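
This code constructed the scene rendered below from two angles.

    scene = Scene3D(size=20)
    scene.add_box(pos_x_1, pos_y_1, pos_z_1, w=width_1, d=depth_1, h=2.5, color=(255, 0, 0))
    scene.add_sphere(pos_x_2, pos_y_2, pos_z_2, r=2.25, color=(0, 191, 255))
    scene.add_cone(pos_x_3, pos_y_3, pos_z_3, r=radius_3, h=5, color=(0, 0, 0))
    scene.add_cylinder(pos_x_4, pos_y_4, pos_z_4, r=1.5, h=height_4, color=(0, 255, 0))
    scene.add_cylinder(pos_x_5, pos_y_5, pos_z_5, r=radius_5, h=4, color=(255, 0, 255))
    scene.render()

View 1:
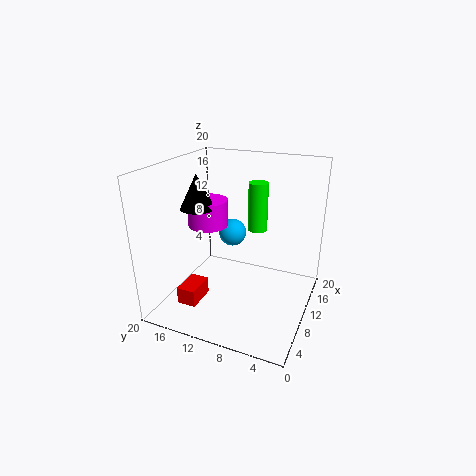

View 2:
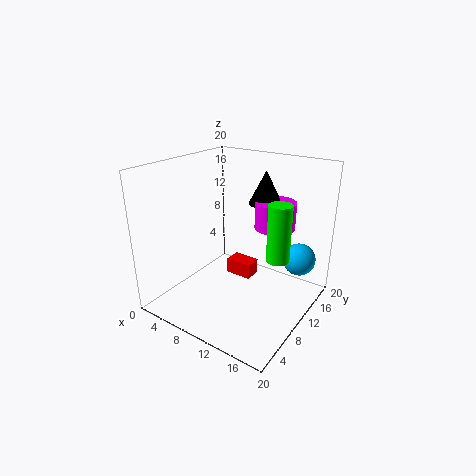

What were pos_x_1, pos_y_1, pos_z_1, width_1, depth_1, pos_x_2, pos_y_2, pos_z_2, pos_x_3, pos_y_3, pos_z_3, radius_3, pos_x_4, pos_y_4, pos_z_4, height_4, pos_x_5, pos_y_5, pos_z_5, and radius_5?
pos_x_1 = 4.75
pos_y_1 = 14.5
pos_z_1 = 0.5
width_1 = 4.25
depth_1 = 2.75
pos_x_2 = 17.5
pos_y_2 = 14.25
pos_z_2 = 7
pos_x_3 = 10.5
pos_y_3 = 16.5
pos_z_3 = 13.25
radius_3 = 2.5
pos_x_4 = 16.5
pos_y_4 = 9.5
pos_z_4 = 8.75
height_4 = 7.5
pos_x_5 = 12.5
pos_y_5 = 16
pos_z_5 = 10
radius_5 = 3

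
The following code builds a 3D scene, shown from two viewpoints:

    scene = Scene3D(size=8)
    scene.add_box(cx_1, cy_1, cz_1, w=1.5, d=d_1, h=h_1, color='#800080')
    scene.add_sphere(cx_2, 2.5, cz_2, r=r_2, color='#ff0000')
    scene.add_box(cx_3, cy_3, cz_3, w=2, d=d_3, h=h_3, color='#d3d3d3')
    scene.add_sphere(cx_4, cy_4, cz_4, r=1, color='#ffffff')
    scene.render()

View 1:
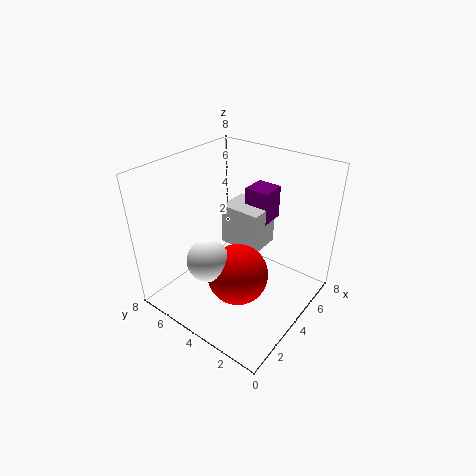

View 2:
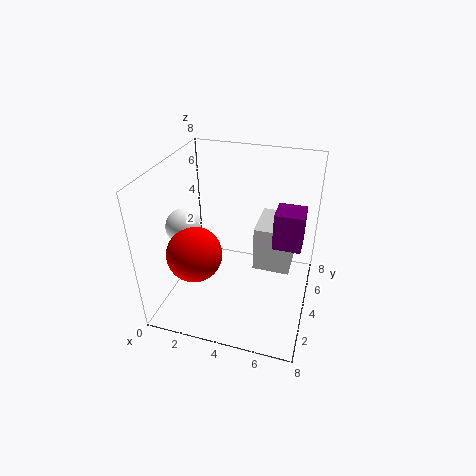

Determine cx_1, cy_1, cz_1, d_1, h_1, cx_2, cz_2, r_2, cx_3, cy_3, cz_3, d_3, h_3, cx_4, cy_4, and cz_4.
cx_1 = 6; cy_1 = 3.5; cz_1 = 4; d_1 = 1.5; h_1 = 2; cx_2 = 2; cz_2 = 3.5; r_2 = 1.5; cx_3 = 5; cy_3 = 3.5; cz_3 = 2.5; d_3 = 2.5; h_3 = 2.5; cx_4 = 1; cy_4 = 3.5; cz_4 = 4.5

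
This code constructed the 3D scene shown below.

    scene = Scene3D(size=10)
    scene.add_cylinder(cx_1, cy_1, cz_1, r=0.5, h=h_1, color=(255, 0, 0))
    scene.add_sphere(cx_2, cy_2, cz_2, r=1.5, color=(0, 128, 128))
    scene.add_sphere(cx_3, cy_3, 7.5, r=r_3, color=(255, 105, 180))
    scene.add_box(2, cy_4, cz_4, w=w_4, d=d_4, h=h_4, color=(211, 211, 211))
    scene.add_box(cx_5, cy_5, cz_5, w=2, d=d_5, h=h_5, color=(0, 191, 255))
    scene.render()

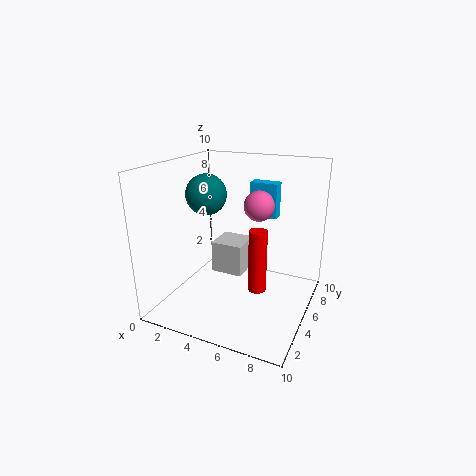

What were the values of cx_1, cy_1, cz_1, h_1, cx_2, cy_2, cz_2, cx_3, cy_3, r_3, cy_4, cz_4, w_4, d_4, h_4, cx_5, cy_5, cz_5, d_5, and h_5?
cx_1 = 8; cy_1 = 1; cz_1 = 4; h_1 = 3.5; cx_2 = 2; cy_2 = 6; cz_2 = 7.5; cx_3 = 6.5; cy_3 = 5; r_3 = 1; cy_4 = 6.5; cz_4 = 1; w_4 = 2.5; d_4 = 2.5; h_4 = 2.5; cx_5 = 5; cy_5 = 7; cz_5 = 6; d_5 = 1; h_5 = 2.5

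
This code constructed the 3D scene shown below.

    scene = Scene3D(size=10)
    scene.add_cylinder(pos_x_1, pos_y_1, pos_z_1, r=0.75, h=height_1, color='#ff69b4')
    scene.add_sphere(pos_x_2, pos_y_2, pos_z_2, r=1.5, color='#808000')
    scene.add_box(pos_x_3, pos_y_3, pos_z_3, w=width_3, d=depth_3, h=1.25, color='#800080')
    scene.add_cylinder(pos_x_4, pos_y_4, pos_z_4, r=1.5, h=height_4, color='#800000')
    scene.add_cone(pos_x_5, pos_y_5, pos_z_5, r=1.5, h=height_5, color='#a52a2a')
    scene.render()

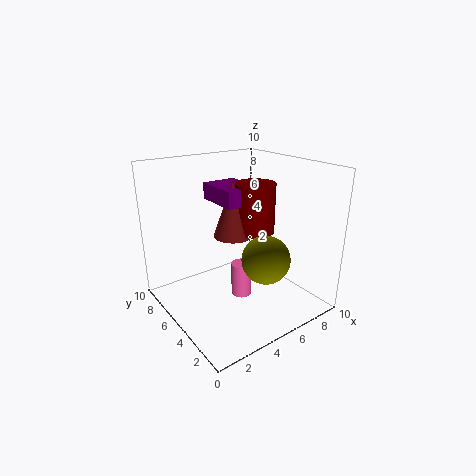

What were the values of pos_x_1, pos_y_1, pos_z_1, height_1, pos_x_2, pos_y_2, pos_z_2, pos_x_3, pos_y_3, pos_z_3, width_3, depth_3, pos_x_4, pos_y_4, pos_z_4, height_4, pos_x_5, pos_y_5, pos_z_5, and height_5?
pos_x_1 = 5.5; pos_y_1 = 5.25; pos_z_1 = 0.25; height_1 = 2.5; pos_x_2 = 4.75; pos_y_2 = 1.75; pos_z_2 = 4.75; pos_x_3 = 5; pos_y_3 = 6; pos_z_3 = 6.75; width_3 = 2.75; depth_3 = 3.5; pos_x_4 = 7.5; pos_y_4 = 6.25; pos_z_4 = 4.5; height_4 = 3.75; pos_x_5 = 6; pos_y_5 = 7; pos_z_5 = 4.25; height_5 = 4.25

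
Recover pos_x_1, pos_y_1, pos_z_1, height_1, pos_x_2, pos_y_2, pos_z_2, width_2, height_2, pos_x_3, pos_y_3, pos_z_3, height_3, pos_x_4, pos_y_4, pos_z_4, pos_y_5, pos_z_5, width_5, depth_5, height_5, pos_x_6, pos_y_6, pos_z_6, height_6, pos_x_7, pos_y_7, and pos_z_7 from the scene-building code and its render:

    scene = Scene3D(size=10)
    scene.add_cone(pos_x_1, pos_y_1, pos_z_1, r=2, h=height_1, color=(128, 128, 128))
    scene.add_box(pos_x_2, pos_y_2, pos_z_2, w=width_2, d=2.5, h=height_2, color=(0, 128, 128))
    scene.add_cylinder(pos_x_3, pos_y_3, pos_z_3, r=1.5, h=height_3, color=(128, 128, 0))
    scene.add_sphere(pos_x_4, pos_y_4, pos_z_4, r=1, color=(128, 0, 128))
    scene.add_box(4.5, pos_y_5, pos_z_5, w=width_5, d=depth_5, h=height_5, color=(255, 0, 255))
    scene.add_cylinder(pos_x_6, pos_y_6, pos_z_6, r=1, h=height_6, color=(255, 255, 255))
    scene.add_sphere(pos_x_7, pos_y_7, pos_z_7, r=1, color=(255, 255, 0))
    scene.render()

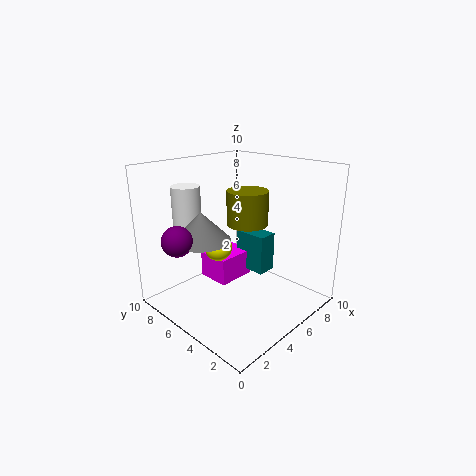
pos_x_1 = 3
pos_y_1 = 6.5
pos_z_1 = 5
height_1 = 2
pos_x_2 = 7
pos_y_2 = 4.5
pos_z_2 = 1.5
width_2 = 1.5
height_2 = 3
pos_x_3 = 6.5
pos_y_3 = 5.5
pos_z_3 = 5.5
height_3 = 2.5
pos_x_4 = 1
pos_y_4 = 6.5
pos_z_4 = 5.5
pos_y_5 = 6
pos_z_5 = 1
width_5 = 3
depth_5 = 2.5
height_5 = 2
pos_x_6 = 3
pos_y_6 = 8
pos_z_6 = 4.5
height_6 = 4
pos_x_7 = 4.5
pos_y_7 = 6.5
pos_z_7 = 4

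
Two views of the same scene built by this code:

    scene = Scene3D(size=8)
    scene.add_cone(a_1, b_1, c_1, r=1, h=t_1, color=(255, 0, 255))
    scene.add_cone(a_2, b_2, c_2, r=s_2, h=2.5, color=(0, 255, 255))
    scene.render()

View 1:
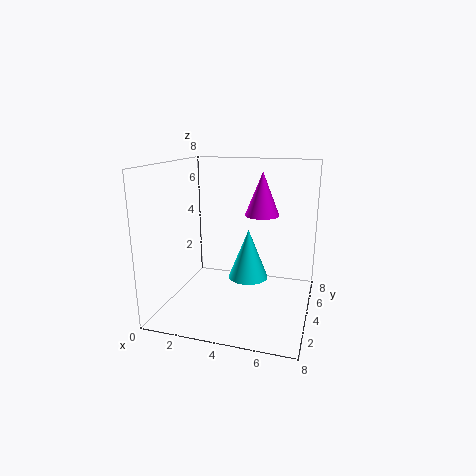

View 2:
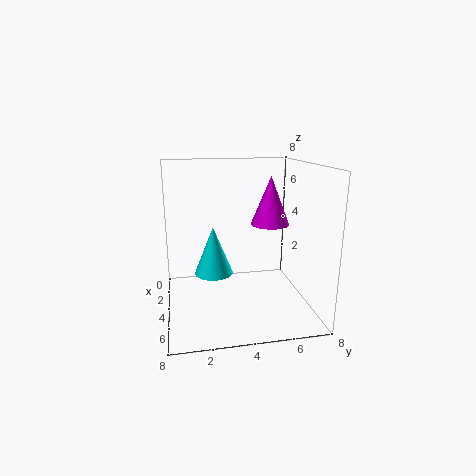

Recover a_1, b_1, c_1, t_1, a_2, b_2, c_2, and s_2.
a_1 = 5; b_1 = 5.5; c_1 = 5; t_1 = 2.5; a_2 = 5; b_2 = 2.5; c_2 = 2.5; s_2 = 1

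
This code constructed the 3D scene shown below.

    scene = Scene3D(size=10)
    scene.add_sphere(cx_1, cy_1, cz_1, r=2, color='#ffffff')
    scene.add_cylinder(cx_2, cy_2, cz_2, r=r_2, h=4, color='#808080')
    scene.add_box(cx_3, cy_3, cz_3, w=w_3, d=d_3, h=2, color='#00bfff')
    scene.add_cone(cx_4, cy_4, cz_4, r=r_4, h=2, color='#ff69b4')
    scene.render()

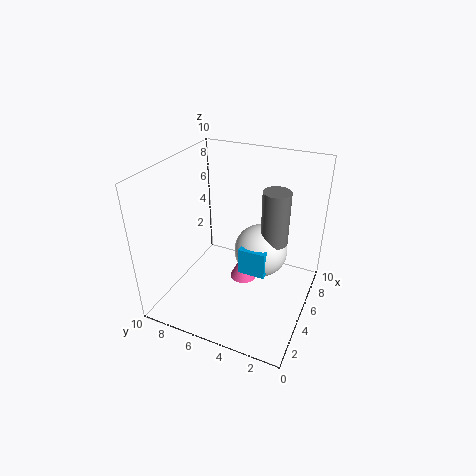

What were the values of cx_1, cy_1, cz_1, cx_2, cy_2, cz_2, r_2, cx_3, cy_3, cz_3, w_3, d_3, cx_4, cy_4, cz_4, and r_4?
cx_1 = 7; cy_1 = 4; cz_1 = 3; cx_2 = 7; cy_2 = 3; cz_2 = 4; r_2 = 1; cx_3 = 5; cy_3 = 3; cz_3 = 2; w_3 = 2; d_3 = 2; cx_4 = 6; cy_4 = 5; cz_4 = 1; r_4 = 1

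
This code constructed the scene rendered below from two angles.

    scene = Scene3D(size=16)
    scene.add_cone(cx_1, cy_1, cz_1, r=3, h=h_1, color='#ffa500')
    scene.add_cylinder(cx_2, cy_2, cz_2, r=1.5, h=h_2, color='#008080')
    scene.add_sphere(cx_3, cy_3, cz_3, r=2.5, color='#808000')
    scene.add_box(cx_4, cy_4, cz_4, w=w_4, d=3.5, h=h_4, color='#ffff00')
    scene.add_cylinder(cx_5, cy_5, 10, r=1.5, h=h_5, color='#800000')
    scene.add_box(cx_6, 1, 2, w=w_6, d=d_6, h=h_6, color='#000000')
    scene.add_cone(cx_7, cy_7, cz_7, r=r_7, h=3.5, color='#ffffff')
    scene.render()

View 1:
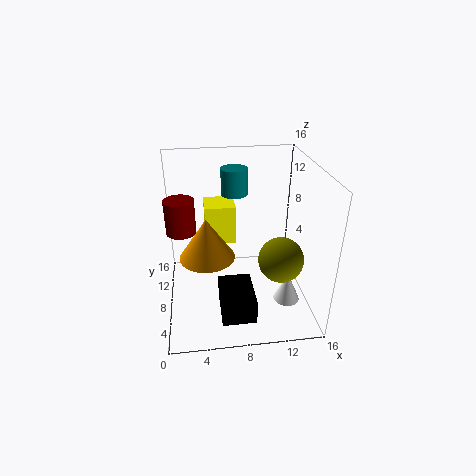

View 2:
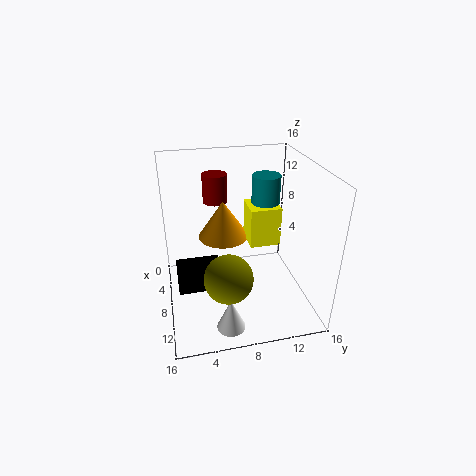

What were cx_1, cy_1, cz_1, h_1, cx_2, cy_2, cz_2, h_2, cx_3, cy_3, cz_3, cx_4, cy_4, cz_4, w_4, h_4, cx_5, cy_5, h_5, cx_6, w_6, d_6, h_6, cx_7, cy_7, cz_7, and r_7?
cx_1 = 4.5
cy_1 = 7
cz_1 = 6.5
h_1 = 4.5
cx_2 = 8
cy_2 = 11
cz_2 = 12
h_2 = 3
cx_3 = 12.5
cy_3 = 6
cz_3 = 6
cx_4 = 4.5
cy_4 = 9.5
cz_4 = 6.5
w_4 = 3.5
h_4 = 4.5
cx_5 = 2
cy_5 = 6.5
h_5 = 3.5
cx_6 = 5.5
w_6 = 3.5
d_6 = 5
h_6 = 2.5
cx_7 = 13.5
cy_7 = 6
cz_7 = 0.5
r_7 = 1.5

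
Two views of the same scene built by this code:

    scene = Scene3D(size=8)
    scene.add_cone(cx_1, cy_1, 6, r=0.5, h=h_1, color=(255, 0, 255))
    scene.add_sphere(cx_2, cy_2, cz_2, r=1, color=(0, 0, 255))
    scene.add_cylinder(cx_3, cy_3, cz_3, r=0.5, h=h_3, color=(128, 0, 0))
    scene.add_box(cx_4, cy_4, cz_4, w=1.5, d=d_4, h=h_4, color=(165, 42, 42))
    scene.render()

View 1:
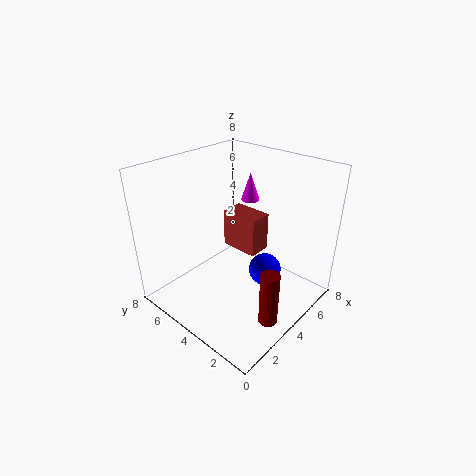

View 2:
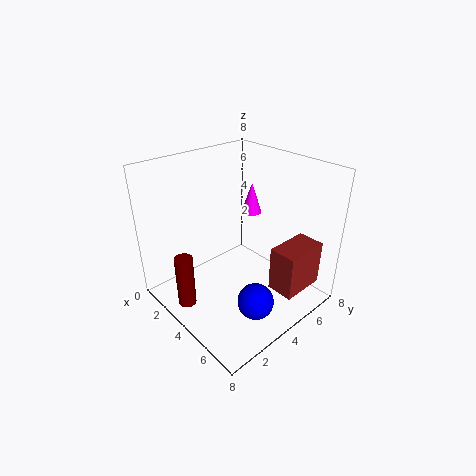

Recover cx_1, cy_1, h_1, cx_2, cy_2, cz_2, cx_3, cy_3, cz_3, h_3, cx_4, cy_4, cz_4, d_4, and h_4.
cx_1 = 5, cy_1 = 4, h_1 = 1.5, cx_2 = 6, cy_2 = 3.5, cz_2 = 1, cx_3 = 3, cy_3 = 1, cz_3 = 0.5, h_3 = 3, cx_4 = 6, cy_4 = 4.5, cz_4 = 1.5, d_4 = 2.5, h_4 = 2.5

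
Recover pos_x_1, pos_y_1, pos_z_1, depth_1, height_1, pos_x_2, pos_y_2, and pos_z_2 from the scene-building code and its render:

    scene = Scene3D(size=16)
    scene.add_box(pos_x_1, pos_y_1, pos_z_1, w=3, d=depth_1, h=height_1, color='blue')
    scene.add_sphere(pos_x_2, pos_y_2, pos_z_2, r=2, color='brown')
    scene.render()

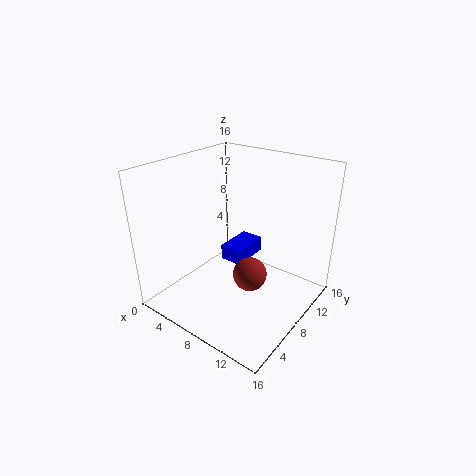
pos_x_1 = 3, pos_y_1 = 11, pos_z_1 = 2, depth_1 = 5, height_1 = 2, pos_x_2 = 9, pos_y_2 = 9, pos_z_2 = 3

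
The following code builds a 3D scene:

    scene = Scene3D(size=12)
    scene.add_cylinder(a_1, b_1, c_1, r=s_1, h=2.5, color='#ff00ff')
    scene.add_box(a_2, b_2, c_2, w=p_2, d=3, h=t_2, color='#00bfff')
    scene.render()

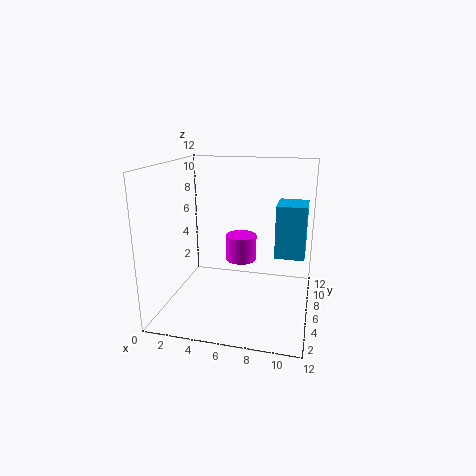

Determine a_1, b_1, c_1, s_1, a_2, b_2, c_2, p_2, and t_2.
a_1 = 5.25; b_1 = 10.25; c_1 = 2.25; s_1 = 1.5; a_2 = 9; b_2 = 6.5; c_2 = 4.25; p_2 = 2.5; t_2 = 4.5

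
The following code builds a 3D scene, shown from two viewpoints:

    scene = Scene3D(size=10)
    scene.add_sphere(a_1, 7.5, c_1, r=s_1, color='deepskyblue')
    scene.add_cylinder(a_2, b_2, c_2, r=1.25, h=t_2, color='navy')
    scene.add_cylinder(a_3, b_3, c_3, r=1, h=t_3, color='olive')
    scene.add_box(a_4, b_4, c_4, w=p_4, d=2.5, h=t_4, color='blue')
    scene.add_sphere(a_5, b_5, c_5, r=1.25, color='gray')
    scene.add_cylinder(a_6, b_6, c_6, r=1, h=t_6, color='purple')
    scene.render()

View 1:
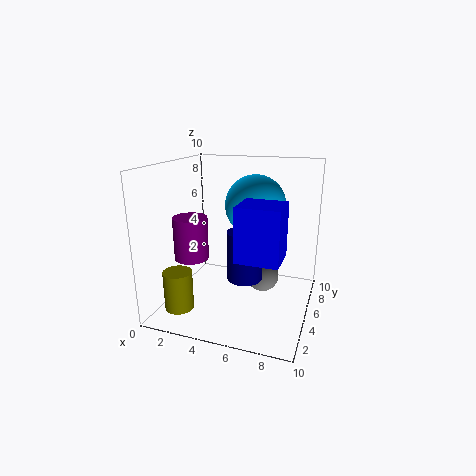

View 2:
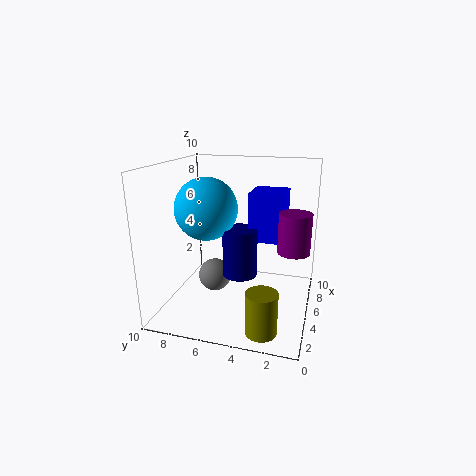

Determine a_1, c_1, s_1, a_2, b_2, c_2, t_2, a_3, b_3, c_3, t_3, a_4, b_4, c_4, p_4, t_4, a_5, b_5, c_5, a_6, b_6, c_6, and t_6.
a_1 = 5.5
c_1 = 6.75
s_1 = 2.25
a_2 = 5.5
b_2 = 5
c_2 = 2
t_2 = 3.5
a_3 = 1.5
b_3 = 2.5
c_3 = 0.25
t_3 = 2.75
a_4 = 5.75
b_4 = 2
c_4 = 4.5
p_4 = 2.75
t_4 = 3.5
a_5 = 6.25
b_5 = 7.25
c_5 = 1.25
a_6 = 3.5
b_6 = 1
c_6 = 5
t_6 = 2.5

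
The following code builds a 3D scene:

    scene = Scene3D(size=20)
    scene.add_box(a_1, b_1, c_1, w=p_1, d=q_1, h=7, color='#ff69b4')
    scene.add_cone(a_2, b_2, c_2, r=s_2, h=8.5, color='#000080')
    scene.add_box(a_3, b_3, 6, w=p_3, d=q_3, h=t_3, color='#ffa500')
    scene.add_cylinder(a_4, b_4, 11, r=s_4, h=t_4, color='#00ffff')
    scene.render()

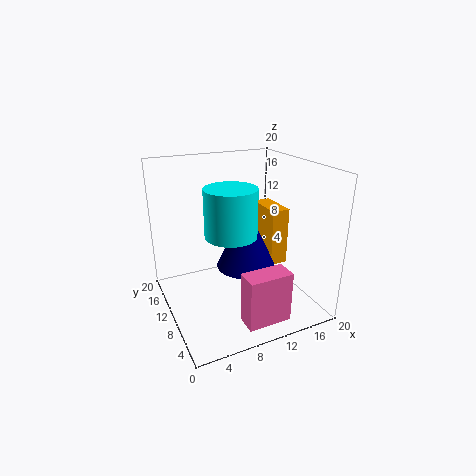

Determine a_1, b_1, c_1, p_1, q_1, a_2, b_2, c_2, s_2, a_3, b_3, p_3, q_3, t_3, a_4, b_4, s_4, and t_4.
a_1 = 8, b_1 = 2, c_1 = 0.5, p_1 = 6, q_1 = 3, a_2 = 10.5, b_2 = 8.5, c_2 = 6.5, s_2 = 4, a_3 = 14, b_3 = 7.5, p_3 = 2.5, q_3 = 5.5, t_3 = 8, a_4 = 8.5, b_4 = 9, s_4 = 3.5, t_4 = 6.5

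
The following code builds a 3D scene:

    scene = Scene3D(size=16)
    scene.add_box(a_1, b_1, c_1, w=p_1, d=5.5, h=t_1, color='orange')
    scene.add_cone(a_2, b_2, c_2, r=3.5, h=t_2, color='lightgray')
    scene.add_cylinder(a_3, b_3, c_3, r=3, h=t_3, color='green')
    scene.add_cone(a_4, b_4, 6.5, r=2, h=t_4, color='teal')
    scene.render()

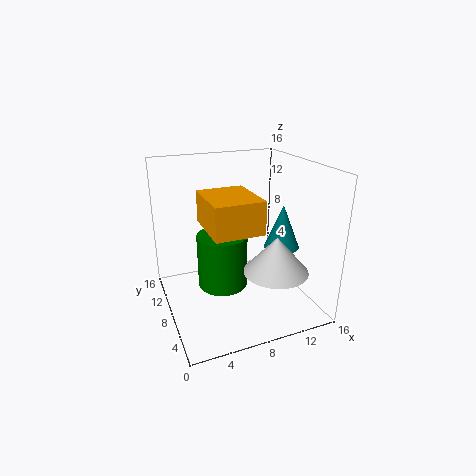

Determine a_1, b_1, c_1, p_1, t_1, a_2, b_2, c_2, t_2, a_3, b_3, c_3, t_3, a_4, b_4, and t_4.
a_1 = 3, b_1 = 0.5, c_1 = 11.5, p_1 = 4.5, t_1 = 3, a_2 = 11, b_2 = 4.5, c_2 = 5, t_2 = 4, a_3 = 7, b_3 = 10.5, c_3 = 1, t_3 = 6.5, a_4 = 13, b_4 = 7, t_4 = 5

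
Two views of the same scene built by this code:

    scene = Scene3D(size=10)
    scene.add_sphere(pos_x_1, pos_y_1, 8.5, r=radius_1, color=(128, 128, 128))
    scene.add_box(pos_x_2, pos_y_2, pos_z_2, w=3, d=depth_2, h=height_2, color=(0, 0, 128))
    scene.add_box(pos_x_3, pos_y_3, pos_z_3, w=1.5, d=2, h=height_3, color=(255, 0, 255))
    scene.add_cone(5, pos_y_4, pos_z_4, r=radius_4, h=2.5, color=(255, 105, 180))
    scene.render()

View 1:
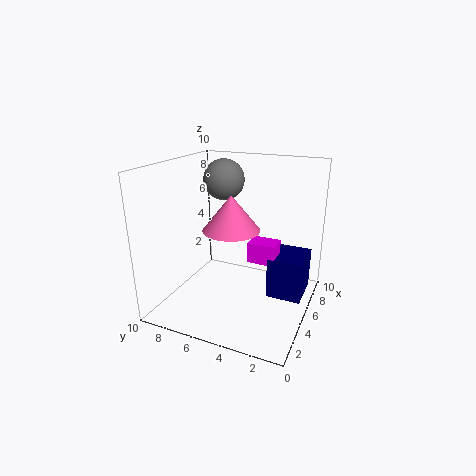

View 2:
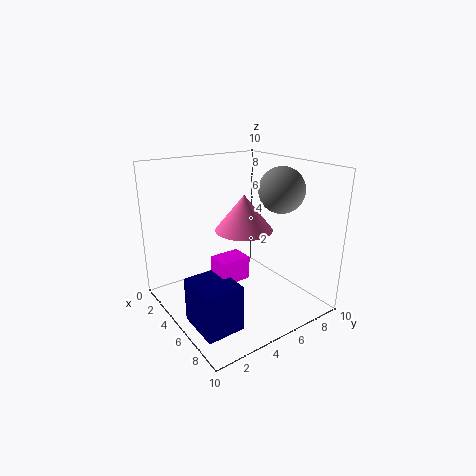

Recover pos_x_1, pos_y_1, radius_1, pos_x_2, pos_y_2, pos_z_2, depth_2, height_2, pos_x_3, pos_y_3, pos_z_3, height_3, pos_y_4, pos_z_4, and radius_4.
pos_x_1 = 7; pos_y_1 = 7; radius_1 = 1.5; pos_x_2 = 5.5; pos_y_2 = 0.5; pos_z_2 = 0.5; depth_2 = 2.5; height_2 = 3; pos_x_3 = 5.5; pos_y_3 = 2.5; pos_z_3 = 3; height_3 = 1.5; pos_y_4 = 5.5; pos_z_4 = 5.5; radius_4 = 2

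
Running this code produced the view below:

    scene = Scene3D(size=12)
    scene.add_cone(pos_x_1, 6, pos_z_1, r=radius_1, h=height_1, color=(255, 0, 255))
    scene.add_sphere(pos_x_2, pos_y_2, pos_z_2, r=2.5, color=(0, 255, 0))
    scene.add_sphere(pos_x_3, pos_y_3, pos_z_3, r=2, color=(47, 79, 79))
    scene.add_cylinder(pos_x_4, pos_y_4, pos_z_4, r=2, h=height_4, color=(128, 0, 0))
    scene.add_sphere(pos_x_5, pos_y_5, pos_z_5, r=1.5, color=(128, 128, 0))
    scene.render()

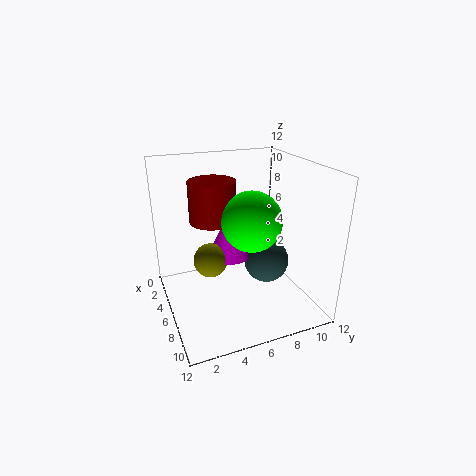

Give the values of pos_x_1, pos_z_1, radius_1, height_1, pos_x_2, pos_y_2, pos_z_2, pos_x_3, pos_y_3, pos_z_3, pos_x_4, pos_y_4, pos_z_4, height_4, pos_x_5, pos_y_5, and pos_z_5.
pos_x_1 = 4
pos_z_1 = 3.5
radius_1 = 2
height_1 = 4
pos_x_2 = 6.5
pos_y_2 = 7
pos_z_2 = 7.5
pos_x_3 = 5.5
pos_y_3 = 9
pos_z_3 = 3
pos_x_4 = 4
pos_y_4 = 4.5
pos_z_4 = 7
height_4 = 3.5
pos_x_5 = 4.5
pos_y_5 = 4
pos_z_5 = 3.5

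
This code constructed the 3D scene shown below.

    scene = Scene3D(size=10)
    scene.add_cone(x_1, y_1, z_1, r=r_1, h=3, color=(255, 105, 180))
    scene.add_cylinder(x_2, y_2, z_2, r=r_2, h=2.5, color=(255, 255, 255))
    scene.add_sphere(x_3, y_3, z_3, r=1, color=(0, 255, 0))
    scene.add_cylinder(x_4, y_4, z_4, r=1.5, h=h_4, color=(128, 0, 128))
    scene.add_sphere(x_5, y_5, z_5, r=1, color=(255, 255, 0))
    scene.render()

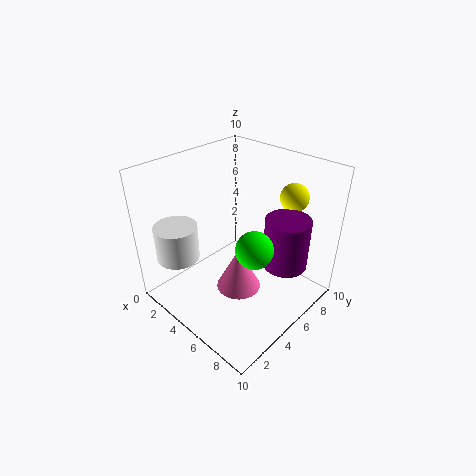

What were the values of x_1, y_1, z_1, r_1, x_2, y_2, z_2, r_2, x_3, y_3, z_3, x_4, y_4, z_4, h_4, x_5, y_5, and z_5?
x_1 = 6; y_1 = 4; z_1 = 2; r_1 = 1.5; x_2 = 2; y_2 = 2; z_2 = 3.5; r_2 = 1.5; x_3 = 9; y_3 = 2; z_3 = 7.5; x_4 = 8; y_4 = 6.5; z_4 = 3.5; h_4 = 3.5; x_5 = 7; y_5 = 8.5; z_5 = 7.5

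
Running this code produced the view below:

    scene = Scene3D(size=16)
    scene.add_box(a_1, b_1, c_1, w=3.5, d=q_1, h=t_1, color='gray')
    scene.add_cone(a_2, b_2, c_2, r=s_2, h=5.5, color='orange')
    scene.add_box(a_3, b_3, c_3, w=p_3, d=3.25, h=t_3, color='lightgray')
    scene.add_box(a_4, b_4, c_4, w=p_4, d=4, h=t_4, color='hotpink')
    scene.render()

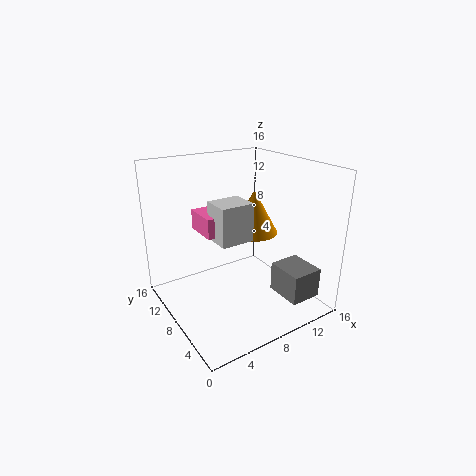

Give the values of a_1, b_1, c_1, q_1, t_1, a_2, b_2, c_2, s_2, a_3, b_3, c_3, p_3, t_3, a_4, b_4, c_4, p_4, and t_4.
a_1 = 10.5; b_1 = 1; c_1 = 2.25; q_1 = 4; t_1 = 3.25; a_2 = 12.5; b_2 = 11.25; c_2 = 6.5; s_2 = 3; a_3 = 5.25; b_3 = 6.5; c_3 = 8; p_3 = 3.75; t_3 = 4.25; a_4 = 4.5; b_4 = 8.25; c_4 = 8.5; p_4 = 4.25; t_4 = 2.25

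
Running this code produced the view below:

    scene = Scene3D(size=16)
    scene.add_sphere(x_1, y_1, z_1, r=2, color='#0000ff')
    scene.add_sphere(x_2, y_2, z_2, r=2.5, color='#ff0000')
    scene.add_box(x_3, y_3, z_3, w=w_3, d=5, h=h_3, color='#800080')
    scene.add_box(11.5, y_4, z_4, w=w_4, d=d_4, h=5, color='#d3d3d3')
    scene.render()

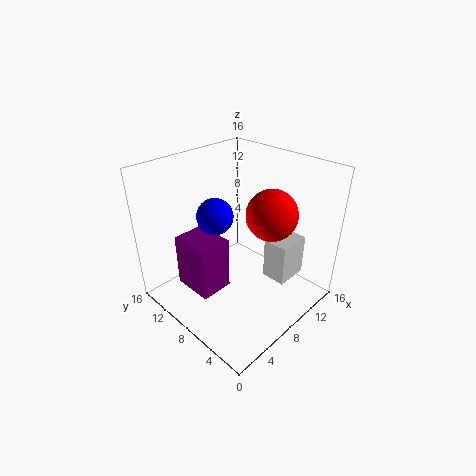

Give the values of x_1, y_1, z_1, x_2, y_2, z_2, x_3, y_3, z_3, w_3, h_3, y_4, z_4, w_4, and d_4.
x_1 = 6.5, y_1 = 10, z_1 = 10.5, x_2 = 8, y_2 = 3.5, z_2 = 12.5, x_3 = 4, y_3 = 9.5, z_3 = 0.5, w_3 = 4, h_3 = 6.5, y_4 = 4, z_4 = 1.5, w_4 = 4, d_4 = 3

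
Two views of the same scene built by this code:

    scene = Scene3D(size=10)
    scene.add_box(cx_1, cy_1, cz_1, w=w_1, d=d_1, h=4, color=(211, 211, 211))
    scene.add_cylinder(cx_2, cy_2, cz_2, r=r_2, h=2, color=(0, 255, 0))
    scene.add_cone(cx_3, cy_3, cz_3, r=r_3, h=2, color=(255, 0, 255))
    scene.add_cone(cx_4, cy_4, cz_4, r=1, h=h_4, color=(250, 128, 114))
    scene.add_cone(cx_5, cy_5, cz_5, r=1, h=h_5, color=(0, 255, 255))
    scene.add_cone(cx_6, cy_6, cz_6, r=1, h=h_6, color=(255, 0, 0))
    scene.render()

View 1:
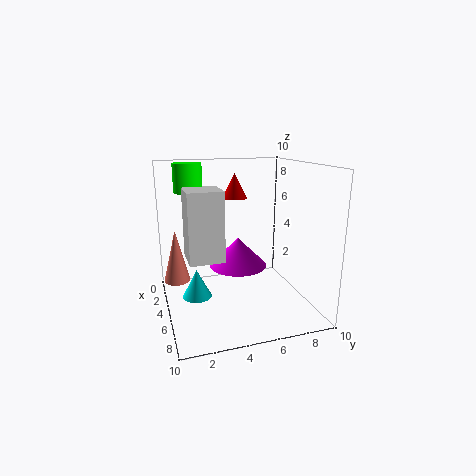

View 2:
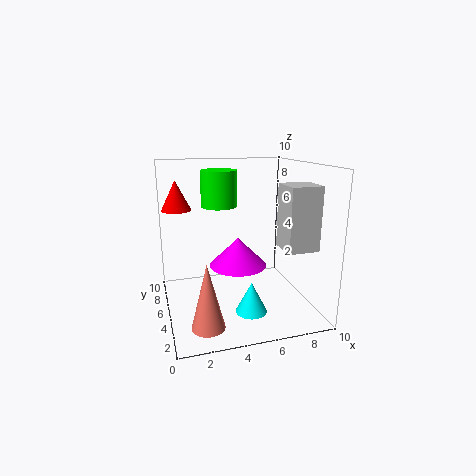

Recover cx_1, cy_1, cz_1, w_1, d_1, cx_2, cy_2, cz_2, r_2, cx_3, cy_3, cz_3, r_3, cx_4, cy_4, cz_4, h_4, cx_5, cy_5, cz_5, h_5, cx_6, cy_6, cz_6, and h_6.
cx_1 = 7
cy_1 = 1
cz_1 = 5
w_1 = 2
d_1 = 2
cx_2 = 3
cy_2 = 2
cz_2 = 8
r_2 = 1
cx_3 = 5
cy_3 = 5
cz_3 = 3
r_3 = 2
cx_4 = 2
cy_4 = 1
cz_4 = 1
h_4 = 4
cx_5 = 5
cy_5 = 2
cz_5 = 1
h_5 = 2
cx_6 = 1
cy_6 = 6
cz_6 = 7
h_6 = 2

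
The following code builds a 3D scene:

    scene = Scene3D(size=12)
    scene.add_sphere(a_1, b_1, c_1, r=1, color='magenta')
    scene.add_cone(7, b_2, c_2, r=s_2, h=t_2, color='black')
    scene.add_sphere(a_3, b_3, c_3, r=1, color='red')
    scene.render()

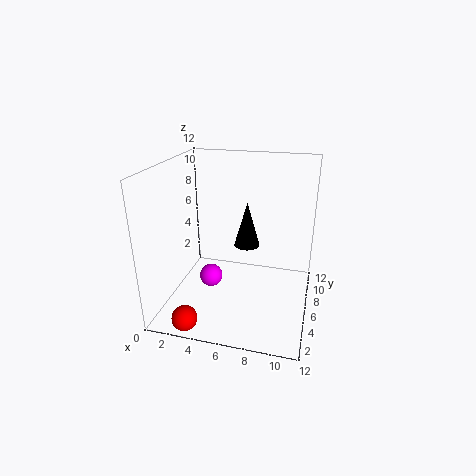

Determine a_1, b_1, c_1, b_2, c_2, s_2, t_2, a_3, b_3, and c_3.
a_1 = 3.5; b_1 = 6; c_1 = 2; b_2 = 5; c_2 = 6; s_2 = 1; t_2 = 3.5; a_3 = 3; b_3 = 1; c_3 = 1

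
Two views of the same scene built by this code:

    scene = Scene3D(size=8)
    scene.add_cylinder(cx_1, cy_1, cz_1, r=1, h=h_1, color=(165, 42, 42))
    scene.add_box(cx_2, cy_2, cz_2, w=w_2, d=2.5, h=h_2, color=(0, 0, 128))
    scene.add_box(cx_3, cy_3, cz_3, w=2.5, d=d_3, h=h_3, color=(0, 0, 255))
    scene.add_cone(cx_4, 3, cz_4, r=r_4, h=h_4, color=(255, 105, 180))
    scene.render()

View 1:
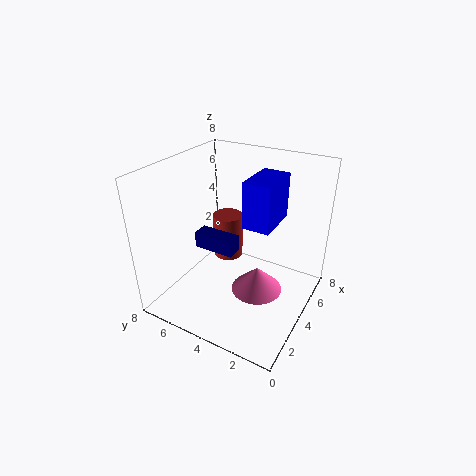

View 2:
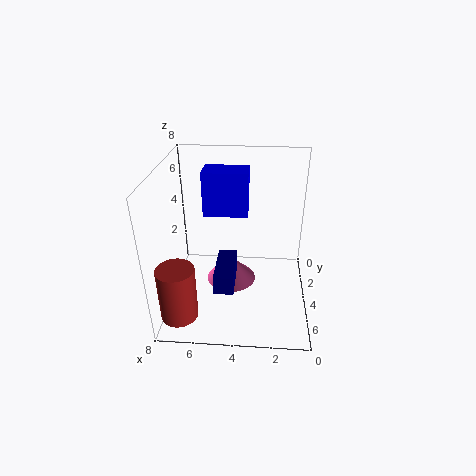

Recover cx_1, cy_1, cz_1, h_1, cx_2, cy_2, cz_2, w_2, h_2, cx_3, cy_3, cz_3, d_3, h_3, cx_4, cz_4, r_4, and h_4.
cx_1 = 7; cy_1 = 6.5; cz_1 = 0.5; h_1 = 3; cx_2 = 4; cy_2 = 4.5; cz_2 = 2.5; w_2 = 1; h_2 = 1; cx_3 = 3.5; cy_3 = 2; cz_3 = 5; d_3 = 1.5; h_3 = 2.5; cx_4 = 4.5; cz_4 = 0.5; r_4 = 1.5; h_4 = 1.5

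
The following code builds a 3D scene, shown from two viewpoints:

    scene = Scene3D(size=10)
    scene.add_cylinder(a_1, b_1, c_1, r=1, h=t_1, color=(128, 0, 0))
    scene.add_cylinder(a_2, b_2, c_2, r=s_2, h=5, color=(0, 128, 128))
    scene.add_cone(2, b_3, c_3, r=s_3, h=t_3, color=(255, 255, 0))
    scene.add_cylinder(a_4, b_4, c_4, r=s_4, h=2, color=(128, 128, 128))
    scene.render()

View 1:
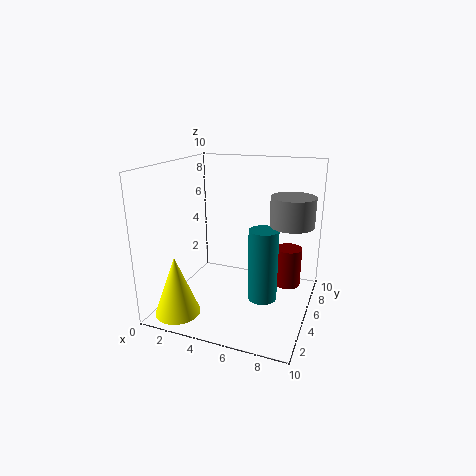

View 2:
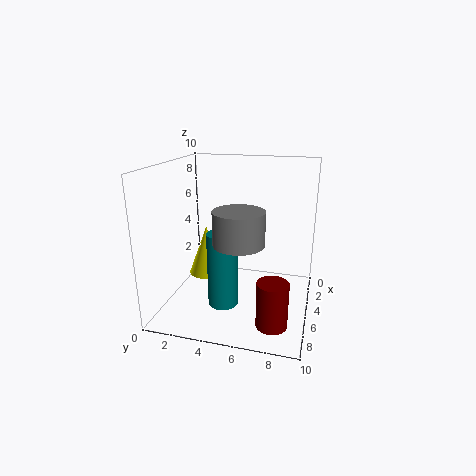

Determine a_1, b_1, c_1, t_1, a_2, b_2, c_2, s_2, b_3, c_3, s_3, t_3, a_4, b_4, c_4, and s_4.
a_1 = 8, b_1 = 8, c_1 = 0.5, t_1 = 3, a_2 = 7, b_2 = 4.5, c_2 = 1, s_2 = 1, b_3 = 1.5, c_3 = 0.5, s_3 = 1.5, t_3 = 4, a_4 = 8.5, b_4 = 6, c_4 = 6, s_4 = 1.5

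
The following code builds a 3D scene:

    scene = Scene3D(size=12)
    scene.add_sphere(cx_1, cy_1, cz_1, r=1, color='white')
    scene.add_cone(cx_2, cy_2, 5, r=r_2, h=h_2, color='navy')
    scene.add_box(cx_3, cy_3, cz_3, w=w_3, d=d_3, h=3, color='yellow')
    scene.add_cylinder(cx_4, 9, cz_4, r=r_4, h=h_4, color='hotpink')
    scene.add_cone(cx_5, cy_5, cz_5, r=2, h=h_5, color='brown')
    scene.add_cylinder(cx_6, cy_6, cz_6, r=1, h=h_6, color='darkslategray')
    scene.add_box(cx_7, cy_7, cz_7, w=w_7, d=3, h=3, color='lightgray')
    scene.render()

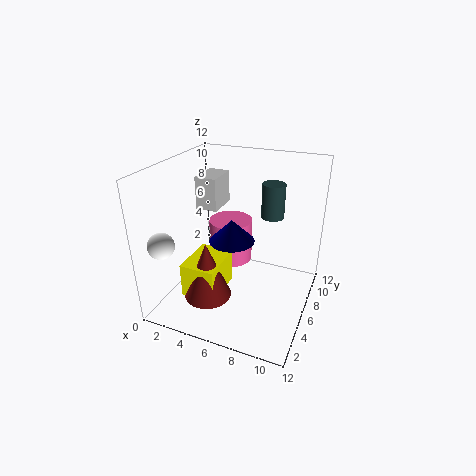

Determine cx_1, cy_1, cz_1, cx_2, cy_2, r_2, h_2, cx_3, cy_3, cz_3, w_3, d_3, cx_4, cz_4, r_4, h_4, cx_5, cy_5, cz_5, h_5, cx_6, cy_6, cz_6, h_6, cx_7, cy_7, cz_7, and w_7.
cx_1 = 2, cy_1 = 1, cz_1 = 7, cx_2 = 5, cy_2 = 7, r_2 = 2, h_2 = 2, cx_3 = 2, cy_3 = 3, cz_3 = 1, w_3 = 3, d_3 = 4, cx_4 = 4, cz_4 = 2, r_4 = 2, h_4 = 4, cx_5 = 4, cy_5 = 4, cz_5 = 1, h_5 = 5, cx_6 = 8, cy_6 = 9, cz_6 = 7, h_6 = 3, cx_7 = 1, cy_7 = 8, cz_7 = 7, w_7 = 2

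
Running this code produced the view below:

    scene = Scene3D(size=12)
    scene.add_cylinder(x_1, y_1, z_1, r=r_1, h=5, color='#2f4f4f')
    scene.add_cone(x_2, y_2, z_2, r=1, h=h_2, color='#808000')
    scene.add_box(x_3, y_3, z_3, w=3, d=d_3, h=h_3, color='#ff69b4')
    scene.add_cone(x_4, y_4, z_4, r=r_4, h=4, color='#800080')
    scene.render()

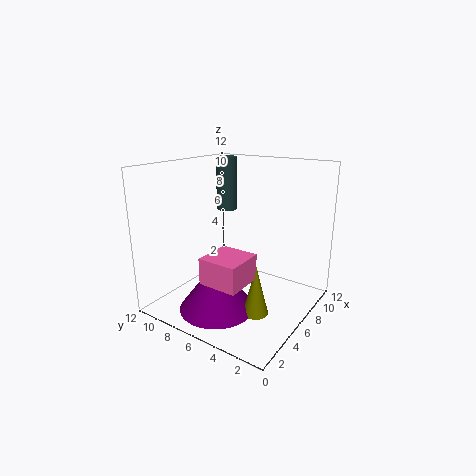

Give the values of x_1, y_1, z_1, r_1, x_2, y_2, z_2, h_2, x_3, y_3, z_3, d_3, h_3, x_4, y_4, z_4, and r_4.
x_1 = 10; y_1 = 10; z_1 = 7; r_1 = 1; x_2 = 4; y_2 = 3; z_2 = 1; h_2 = 4; x_3 = 1; y_3 = 3; z_3 = 4; d_3 = 3; h_3 = 2; x_4 = 3; y_4 = 6; z_4 = 1; r_4 = 3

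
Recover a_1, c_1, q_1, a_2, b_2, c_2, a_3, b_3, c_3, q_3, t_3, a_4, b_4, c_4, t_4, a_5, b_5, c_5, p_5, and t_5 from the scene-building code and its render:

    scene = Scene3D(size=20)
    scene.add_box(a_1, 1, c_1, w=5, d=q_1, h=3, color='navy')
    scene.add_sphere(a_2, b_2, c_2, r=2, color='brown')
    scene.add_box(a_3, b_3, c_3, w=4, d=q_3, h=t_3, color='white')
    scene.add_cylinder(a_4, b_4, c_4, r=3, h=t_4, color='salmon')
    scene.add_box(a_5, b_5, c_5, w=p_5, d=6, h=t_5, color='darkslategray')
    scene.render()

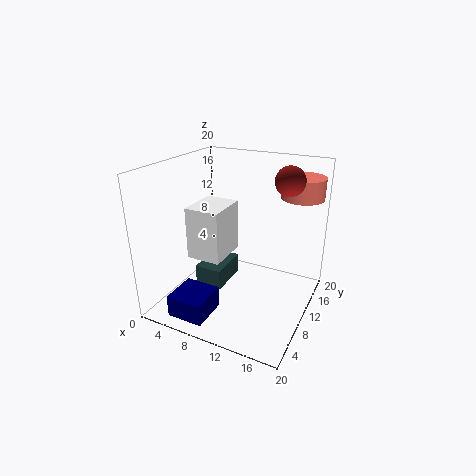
a_1 = 4
c_1 = 1
q_1 = 5
a_2 = 16
b_2 = 13
c_2 = 18
a_3 = 8
b_3 = 1
c_3 = 11
q_3 = 5
t_3 = 6
a_4 = 17
b_4 = 16
c_4 = 15
t_4 = 3
a_5 = 4
b_5 = 8
c_5 = 2
p_5 = 4
t_5 = 3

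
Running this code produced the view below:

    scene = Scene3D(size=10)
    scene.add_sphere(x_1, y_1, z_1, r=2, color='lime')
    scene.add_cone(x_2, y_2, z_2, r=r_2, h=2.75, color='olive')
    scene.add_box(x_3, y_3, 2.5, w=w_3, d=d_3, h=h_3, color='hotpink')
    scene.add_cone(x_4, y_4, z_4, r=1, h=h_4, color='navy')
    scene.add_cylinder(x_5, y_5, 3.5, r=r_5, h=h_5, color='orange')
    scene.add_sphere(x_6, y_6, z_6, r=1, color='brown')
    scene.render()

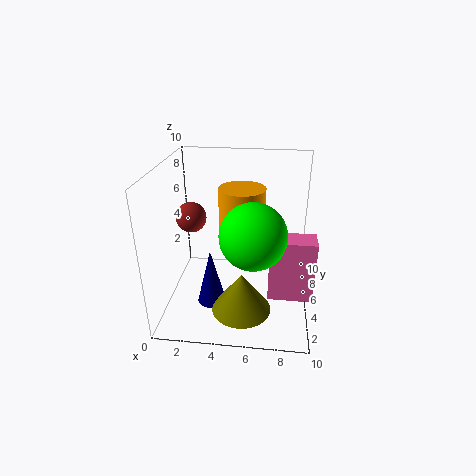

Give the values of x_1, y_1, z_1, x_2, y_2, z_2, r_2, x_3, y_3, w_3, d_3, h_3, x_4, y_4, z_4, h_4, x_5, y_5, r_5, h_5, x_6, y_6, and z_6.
x_1 = 6.25, y_1 = 2, z_1 = 6.75, x_2 = 5.5, y_2 = 2.75, z_2 = 0.75, r_2 = 2, x_3 = 7.25, y_3 = 1.75, w_3 = 2.75, d_3 = 1.5, h_3 = 4, x_4 = 3.25, y_4 = 3.75, z_4 = 0.5, h_4 = 4, x_5 = 5, y_5 = 7.5, r_5 = 1.75, h_5 = 4.25, x_6 = 2, y_6 = 4.25, z_6 = 6.75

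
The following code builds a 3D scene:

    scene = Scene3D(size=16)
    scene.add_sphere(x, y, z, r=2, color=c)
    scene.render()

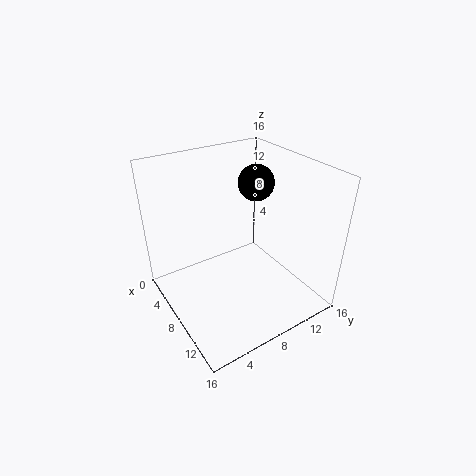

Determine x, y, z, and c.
x = 7; y = 11; z = 13.5; c = 'black'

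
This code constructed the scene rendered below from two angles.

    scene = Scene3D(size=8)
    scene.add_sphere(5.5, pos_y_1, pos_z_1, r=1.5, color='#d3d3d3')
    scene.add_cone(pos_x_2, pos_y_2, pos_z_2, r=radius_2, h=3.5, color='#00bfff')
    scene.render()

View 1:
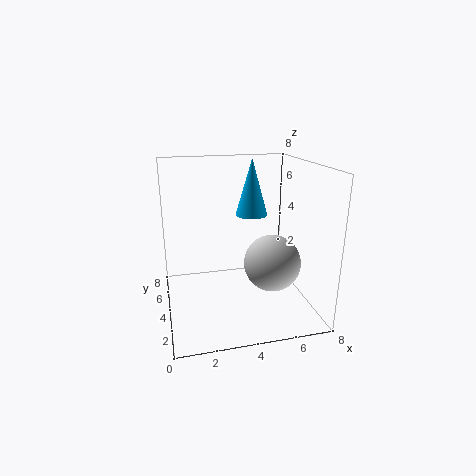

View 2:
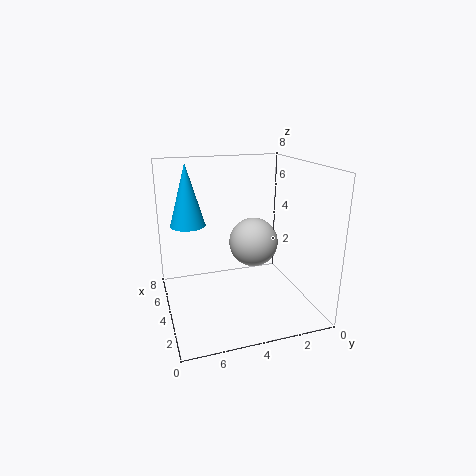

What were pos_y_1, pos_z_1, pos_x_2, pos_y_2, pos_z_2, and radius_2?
pos_y_1 = 2.5, pos_z_1 = 3, pos_x_2 = 5.5, pos_y_2 = 6.5, pos_z_2 = 4.5, radius_2 = 1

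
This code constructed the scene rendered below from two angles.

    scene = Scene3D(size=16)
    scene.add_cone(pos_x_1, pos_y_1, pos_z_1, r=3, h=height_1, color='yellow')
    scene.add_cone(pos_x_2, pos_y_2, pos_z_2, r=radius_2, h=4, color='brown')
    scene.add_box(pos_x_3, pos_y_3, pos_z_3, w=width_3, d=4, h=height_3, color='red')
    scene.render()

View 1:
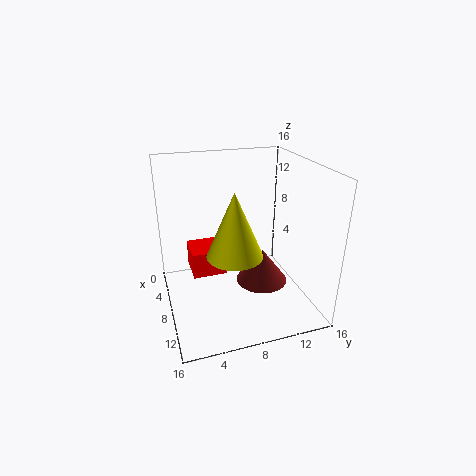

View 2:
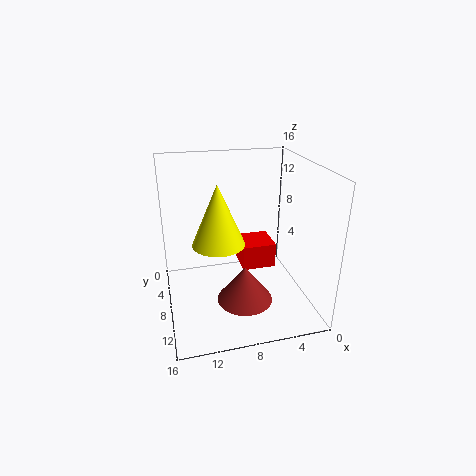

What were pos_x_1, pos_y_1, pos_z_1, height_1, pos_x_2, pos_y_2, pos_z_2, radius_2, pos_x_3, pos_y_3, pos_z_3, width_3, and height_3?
pos_x_1 = 10
pos_y_1 = 7
pos_z_1 = 7
height_1 = 7
pos_x_2 = 8
pos_y_2 = 11
pos_z_2 = 2
radius_2 = 3
pos_x_3 = 3
pos_y_3 = 3
pos_z_3 = 3
width_3 = 4
height_3 = 3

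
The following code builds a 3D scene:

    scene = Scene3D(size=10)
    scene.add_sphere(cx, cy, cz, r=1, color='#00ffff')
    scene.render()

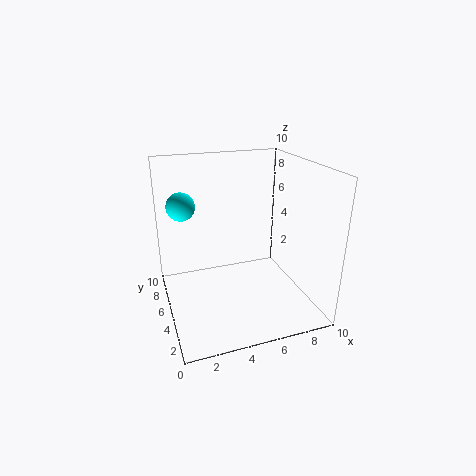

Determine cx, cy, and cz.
cx = 1.5
cy = 7
cz = 7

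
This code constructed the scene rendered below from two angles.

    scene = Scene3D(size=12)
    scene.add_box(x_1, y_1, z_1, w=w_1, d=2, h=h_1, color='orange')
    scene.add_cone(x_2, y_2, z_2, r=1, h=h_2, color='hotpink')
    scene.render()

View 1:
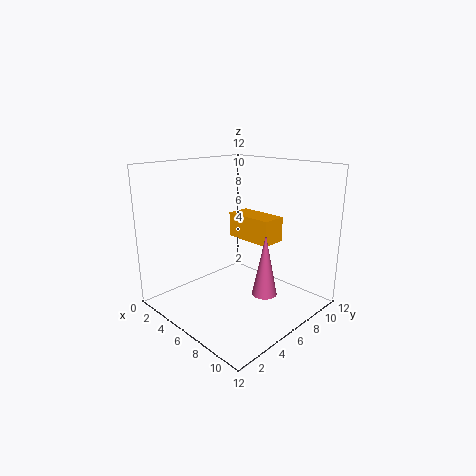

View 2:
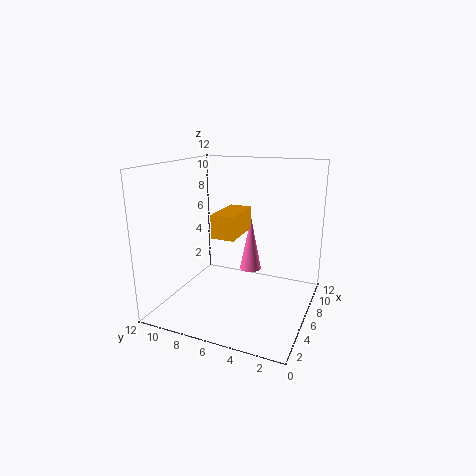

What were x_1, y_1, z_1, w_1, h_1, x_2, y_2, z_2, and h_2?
x_1 = 5, y_1 = 6, z_1 = 6, w_1 = 4, h_1 = 2, x_2 = 9, y_2 = 6, z_2 = 2, h_2 = 5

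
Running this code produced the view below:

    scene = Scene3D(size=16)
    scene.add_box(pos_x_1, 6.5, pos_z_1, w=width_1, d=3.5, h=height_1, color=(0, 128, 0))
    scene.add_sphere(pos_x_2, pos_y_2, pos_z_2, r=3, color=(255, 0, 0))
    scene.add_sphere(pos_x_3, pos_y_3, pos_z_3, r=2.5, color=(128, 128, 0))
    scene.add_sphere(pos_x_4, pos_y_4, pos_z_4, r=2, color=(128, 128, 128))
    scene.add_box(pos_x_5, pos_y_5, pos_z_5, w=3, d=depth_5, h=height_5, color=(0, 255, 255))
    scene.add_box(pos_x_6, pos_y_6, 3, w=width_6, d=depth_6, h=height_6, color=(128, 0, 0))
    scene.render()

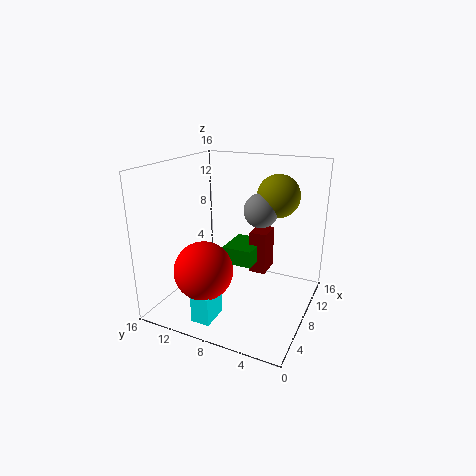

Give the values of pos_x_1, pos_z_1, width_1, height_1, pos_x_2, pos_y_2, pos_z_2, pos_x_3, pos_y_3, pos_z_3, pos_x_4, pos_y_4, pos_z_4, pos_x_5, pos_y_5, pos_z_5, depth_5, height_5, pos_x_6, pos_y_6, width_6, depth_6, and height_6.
pos_x_1 = 8; pos_z_1 = 4.5; width_1 = 4.5; height_1 = 2; pos_x_2 = 3; pos_y_2 = 9.5; pos_z_2 = 6; pos_x_3 = 12.5; pos_y_3 = 5; pos_z_3 = 12; pos_x_4 = 11; pos_y_4 = 6.5; pos_z_4 = 10.5; pos_x_5 = 1; pos_y_5 = 8; pos_z_5 = 1; depth_5 = 2; height_5 = 3; pos_x_6 = 10; pos_y_6 = 5.5; width_6 = 3; depth_6 = 2; height_6 = 5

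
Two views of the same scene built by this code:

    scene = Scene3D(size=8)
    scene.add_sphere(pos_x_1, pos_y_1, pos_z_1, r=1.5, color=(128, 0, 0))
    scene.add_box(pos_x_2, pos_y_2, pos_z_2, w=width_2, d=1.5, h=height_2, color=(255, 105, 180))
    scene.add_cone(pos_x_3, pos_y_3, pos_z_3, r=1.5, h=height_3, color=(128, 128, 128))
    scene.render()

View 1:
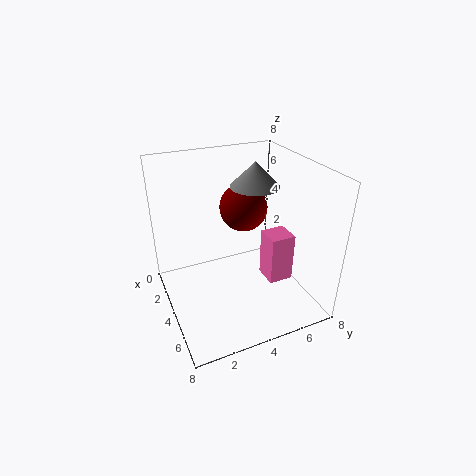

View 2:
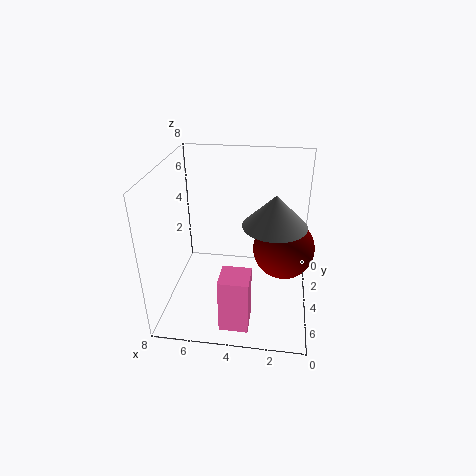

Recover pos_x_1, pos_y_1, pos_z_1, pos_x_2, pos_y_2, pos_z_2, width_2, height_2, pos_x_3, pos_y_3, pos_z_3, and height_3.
pos_x_1 = 1.5
pos_y_1 = 5.5
pos_z_1 = 4.5
pos_x_2 = 3
pos_y_2 = 6
pos_z_2 = 0.5
width_2 = 1.5
height_2 = 3
pos_x_3 = 2
pos_y_3 = 6
pos_z_3 = 6
height_3 = 1.5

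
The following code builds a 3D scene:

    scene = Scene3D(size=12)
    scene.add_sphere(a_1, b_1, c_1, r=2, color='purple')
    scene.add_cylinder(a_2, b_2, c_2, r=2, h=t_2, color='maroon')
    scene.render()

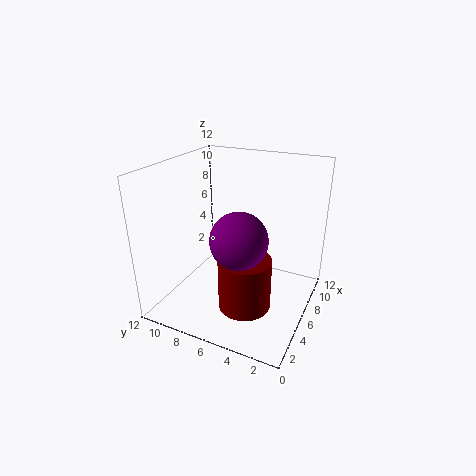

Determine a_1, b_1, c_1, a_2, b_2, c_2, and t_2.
a_1 = 2
b_1 = 4
c_1 = 8
a_2 = 3
b_2 = 4
c_2 = 2
t_2 = 4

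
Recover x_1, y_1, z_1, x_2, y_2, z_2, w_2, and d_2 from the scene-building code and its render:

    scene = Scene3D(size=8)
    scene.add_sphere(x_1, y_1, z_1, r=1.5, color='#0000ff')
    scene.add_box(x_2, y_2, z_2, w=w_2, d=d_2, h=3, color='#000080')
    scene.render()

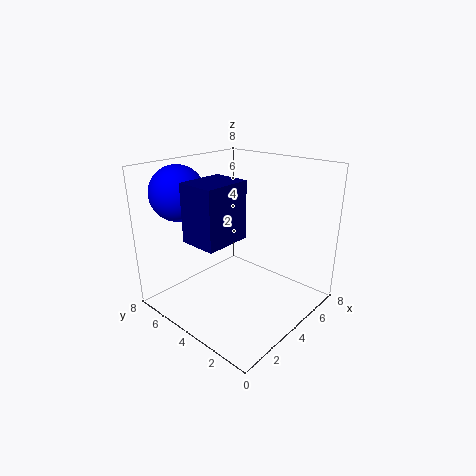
x_1 = 2, y_1 = 6.5, z_1 = 6.5, x_2 = 1, y_2 = 3, z_2 = 4.5, w_2 = 2.5, d_2 = 2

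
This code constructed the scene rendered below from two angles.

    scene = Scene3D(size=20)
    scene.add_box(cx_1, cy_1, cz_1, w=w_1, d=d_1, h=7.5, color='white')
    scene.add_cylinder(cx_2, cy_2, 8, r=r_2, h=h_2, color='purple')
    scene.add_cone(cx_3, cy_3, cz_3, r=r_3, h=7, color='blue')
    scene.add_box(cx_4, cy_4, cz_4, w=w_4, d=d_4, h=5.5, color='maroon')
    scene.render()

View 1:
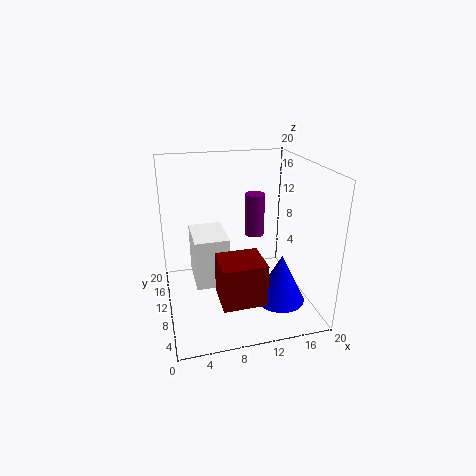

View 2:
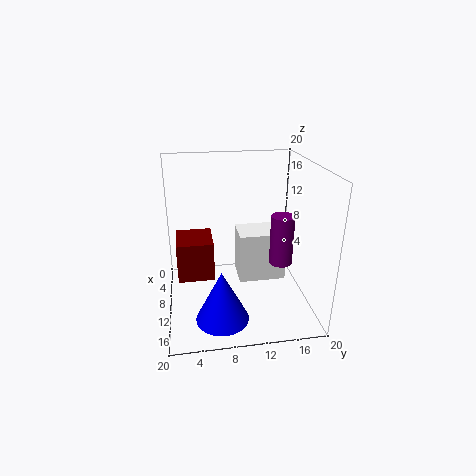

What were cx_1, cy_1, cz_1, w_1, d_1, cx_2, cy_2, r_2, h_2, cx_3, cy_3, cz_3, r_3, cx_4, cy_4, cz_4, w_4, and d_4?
cx_1 = 4
cy_1 = 10.5
cz_1 = 2
w_1 = 5
d_1 = 7
cx_2 = 14
cy_2 = 15
r_2 = 1.5
h_2 = 6.5
cx_3 = 15.5
cy_3 = 7
cz_3 = 1
r_3 = 3.5
cx_4 = 6
cy_4 = 1.5
cz_4 = 4.5
w_4 = 5.5
d_4 = 5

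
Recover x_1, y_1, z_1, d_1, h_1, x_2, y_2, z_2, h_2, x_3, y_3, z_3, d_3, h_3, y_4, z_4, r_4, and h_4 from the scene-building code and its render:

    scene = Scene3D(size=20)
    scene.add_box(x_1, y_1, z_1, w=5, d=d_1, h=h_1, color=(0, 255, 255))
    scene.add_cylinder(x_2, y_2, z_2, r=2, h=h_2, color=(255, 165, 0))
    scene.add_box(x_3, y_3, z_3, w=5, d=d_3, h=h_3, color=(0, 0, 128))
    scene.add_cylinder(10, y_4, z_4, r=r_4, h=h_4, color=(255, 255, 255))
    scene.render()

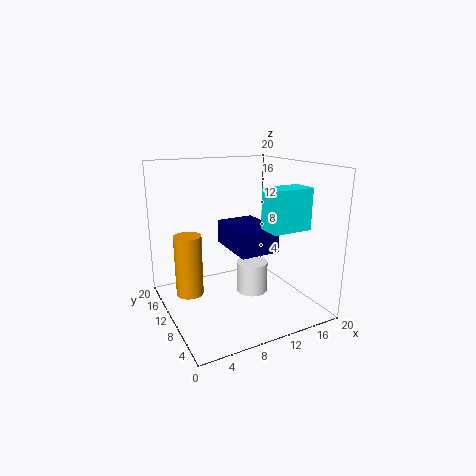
x_1 = 10; y_1 = 1; z_1 = 13; d_1 = 3; h_1 = 5; x_2 = 4; y_2 = 14; z_2 = 1; h_2 = 9; x_3 = 7; y_3 = 3; z_3 = 10; d_3 = 7; h_3 = 3; y_4 = 6; z_4 = 4; r_4 = 2; h_4 = 4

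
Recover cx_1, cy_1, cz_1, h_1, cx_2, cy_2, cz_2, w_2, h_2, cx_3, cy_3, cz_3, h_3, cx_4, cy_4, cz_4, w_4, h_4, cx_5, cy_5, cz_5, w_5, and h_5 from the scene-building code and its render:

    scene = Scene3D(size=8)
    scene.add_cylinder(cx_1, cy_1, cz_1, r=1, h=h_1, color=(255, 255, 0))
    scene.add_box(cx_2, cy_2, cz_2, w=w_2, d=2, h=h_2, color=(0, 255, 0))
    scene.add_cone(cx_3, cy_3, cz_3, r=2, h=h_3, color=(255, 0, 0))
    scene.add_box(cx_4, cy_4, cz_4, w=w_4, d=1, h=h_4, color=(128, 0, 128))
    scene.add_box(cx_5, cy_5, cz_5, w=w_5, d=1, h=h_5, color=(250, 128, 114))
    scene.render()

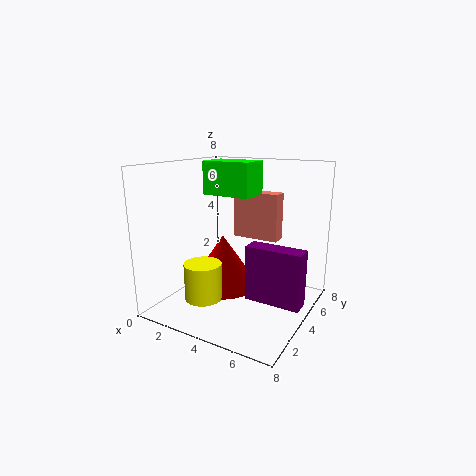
cx_1 = 3
cy_1 = 2
cz_1 = 1
h_1 = 2
cx_2 = 1
cy_2 = 5
cz_2 = 6
w_2 = 3
h_2 = 2
cx_3 = 3
cy_3 = 4
cz_3 = 1
h_3 = 3
cx_4 = 5
cy_4 = 3
cz_4 = 1
w_4 = 3
h_4 = 3
cx_5 = 2
cy_5 = 7
cz_5 = 3
w_5 = 3
h_5 = 3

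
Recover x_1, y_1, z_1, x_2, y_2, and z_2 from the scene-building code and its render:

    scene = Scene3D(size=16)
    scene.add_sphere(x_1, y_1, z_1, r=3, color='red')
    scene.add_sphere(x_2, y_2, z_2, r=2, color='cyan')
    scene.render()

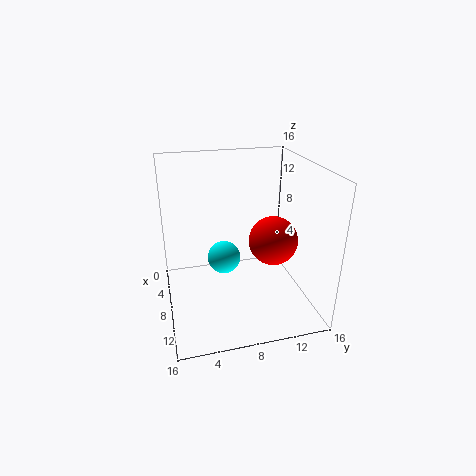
x_1 = 6; y_1 = 13; z_1 = 6; x_2 = 5; y_2 = 7; z_2 = 4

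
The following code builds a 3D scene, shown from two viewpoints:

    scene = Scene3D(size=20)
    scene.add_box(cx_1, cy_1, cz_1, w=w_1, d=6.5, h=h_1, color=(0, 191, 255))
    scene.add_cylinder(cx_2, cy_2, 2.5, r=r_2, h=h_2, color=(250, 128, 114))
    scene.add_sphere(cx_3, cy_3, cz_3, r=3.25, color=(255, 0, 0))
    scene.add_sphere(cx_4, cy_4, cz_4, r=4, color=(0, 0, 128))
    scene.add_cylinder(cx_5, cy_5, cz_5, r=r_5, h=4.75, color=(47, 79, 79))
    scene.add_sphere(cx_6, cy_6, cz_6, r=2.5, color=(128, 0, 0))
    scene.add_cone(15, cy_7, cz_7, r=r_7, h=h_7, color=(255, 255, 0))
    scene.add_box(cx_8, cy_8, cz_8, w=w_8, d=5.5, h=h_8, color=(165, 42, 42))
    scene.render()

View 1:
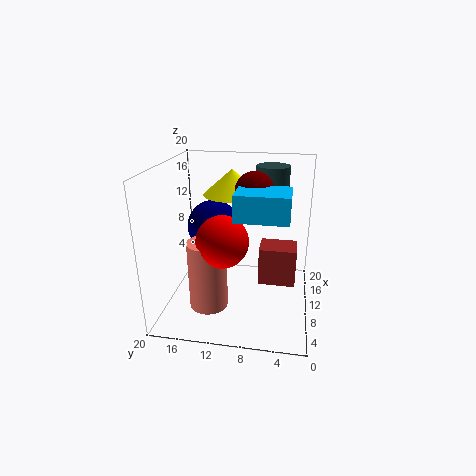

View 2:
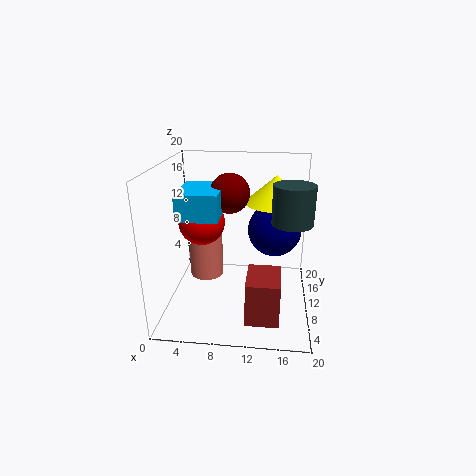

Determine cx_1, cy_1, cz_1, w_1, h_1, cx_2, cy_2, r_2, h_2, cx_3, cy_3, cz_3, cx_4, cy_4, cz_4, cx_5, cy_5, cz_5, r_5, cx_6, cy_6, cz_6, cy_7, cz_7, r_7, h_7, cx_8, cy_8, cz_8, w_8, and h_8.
cx_1 = 3.5
cy_1 = 3
cz_1 = 14.75
w_1 = 5
h_1 = 3.25
cx_2 = 4.75
cy_2 = 13
r_2 = 2.5
h_2 = 9
cx_3 = 4.75
cy_3 = 11
cz_3 = 11.75
cx_4 = 15
cy_4 = 14.75
cz_4 = 9.5
cx_5 = 17
cy_5 = 6
cz_5 = 14
r_5 = 2.5
cx_6 = 9.25
cy_6 = 7.75
cz_6 = 17
cy_7 = 11.75
cz_7 = 14.75
r_7 = 4.25
h_7 = 3.75
cx_8 = 11.75
cy_8 = 1.75
cz_8 = 1.75
w_8 = 4.25
h_8 = 5.75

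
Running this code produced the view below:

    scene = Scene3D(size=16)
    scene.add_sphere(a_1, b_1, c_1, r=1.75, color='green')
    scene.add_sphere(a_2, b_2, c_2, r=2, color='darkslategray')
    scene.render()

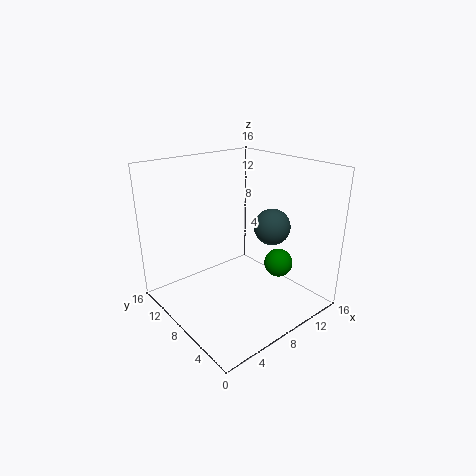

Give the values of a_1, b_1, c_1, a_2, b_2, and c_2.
a_1 = 13.75
b_1 = 7
c_1 = 3.25
a_2 = 11
b_2 = 5.75
c_2 = 9.25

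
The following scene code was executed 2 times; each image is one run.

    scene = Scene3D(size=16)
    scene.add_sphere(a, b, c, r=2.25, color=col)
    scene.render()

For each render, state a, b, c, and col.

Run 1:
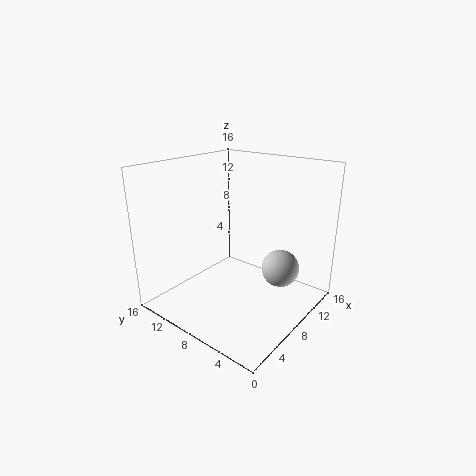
a = 12.5
b = 5
c = 3.25
col = 'lightgray'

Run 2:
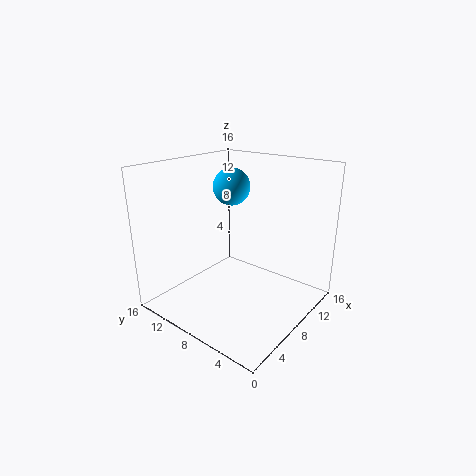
a = 11.5
b = 11.75
c = 12.5
col = 'deepskyblue'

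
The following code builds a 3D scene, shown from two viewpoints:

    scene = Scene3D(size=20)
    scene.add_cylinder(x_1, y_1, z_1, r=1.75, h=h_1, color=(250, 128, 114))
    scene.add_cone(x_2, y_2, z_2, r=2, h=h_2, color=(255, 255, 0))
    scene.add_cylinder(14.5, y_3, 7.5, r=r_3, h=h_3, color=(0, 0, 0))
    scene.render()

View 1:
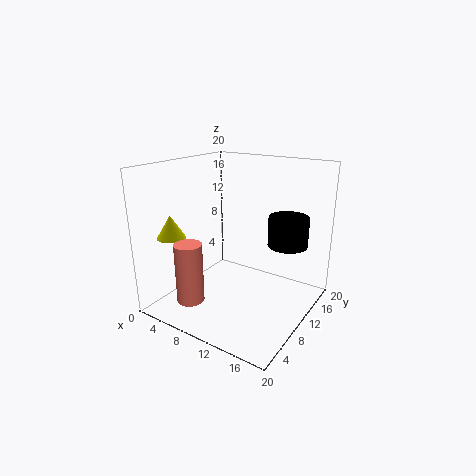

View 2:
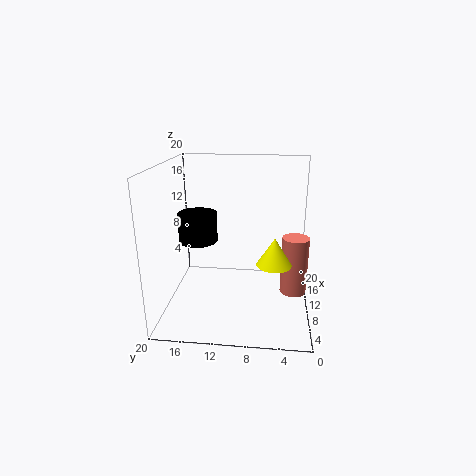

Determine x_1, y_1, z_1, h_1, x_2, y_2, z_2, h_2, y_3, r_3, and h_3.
x_1 = 7.75, y_1 = 2.25, z_1 = 3.5, h_1 = 7.75, x_2 = 2.25, y_2 = 5, z_2 = 10, h_2 = 3.25, y_3 = 16.75, r_3 = 3, h_3 = 4.5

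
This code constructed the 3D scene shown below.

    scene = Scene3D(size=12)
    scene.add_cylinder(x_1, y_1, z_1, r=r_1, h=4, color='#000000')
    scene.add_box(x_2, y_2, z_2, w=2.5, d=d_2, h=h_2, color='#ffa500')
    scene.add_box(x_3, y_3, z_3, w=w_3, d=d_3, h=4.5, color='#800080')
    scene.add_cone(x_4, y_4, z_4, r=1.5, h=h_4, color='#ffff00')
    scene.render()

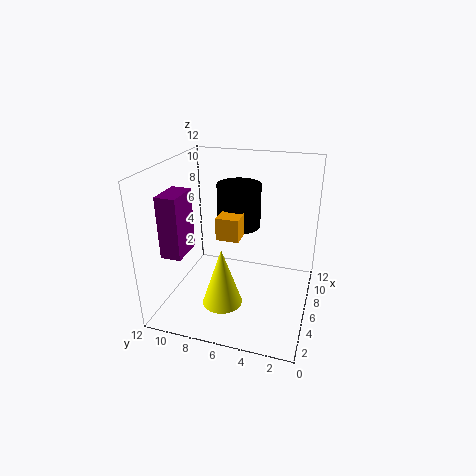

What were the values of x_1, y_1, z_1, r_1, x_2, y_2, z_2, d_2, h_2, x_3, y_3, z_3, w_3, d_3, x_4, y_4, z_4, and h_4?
x_1 = 9.5, y_1 = 7, z_1 = 5.5, r_1 = 2, x_2 = 6, y_2 = 6, z_2 = 5.5, d_2 = 2, h_2 = 2, x_3 = 0.5, y_3 = 8.5, z_3 = 6.5, w_3 = 2.5, d_3 = 1.5, x_4 = 2, y_4 = 6, z_4 = 2.5, h_4 = 4.5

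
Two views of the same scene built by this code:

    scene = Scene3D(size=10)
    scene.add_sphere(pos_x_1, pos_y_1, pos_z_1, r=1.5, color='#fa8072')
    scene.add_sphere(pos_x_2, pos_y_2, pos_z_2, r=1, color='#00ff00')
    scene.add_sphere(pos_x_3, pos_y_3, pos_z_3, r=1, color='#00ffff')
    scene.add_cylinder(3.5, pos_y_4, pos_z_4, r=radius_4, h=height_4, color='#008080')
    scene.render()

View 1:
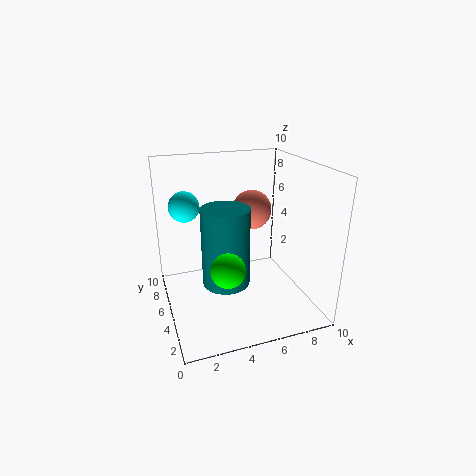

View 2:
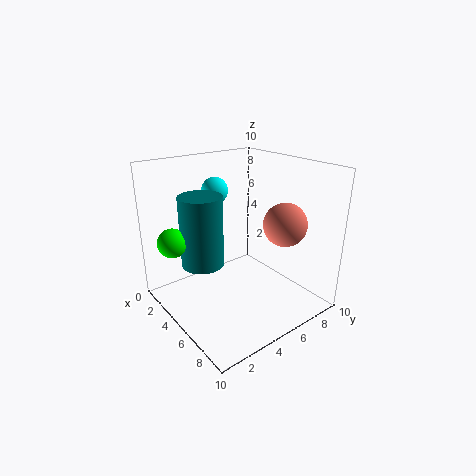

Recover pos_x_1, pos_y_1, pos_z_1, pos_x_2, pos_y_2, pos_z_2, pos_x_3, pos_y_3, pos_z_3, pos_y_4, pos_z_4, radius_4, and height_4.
pos_x_1 = 7
pos_y_1 = 7.5
pos_z_1 = 6
pos_x_2 = 3
pos_y_2 = 1
pos_z_2 = 5
pos_x_3 = 1.5
pos_y_3 = 5.5
pos_z_3 = 7.5
pos_y_4 = 3
pos_z_4 = 3
radius_4 = 1.5
height_4 = 5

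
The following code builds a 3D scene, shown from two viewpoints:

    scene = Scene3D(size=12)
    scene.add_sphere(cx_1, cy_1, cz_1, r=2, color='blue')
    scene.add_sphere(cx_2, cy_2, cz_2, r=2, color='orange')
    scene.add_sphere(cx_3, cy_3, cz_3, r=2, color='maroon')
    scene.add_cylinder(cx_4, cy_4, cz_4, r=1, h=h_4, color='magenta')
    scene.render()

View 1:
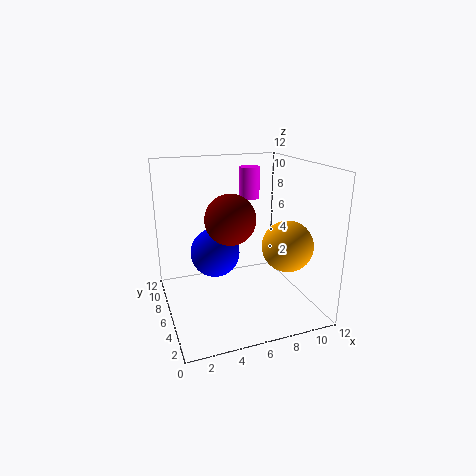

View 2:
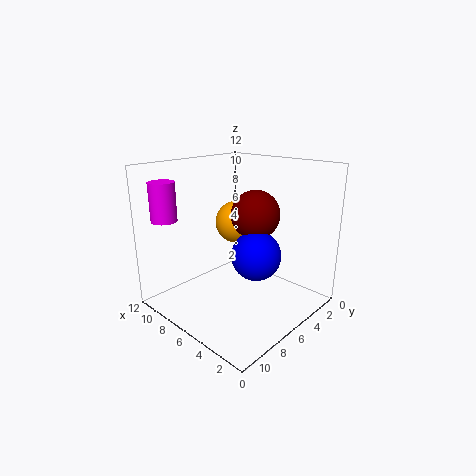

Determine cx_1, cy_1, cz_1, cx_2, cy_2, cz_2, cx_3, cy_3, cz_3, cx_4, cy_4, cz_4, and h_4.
cx_1 = 4; cy_1 = 6; cz_1 = 5; cx_2 = 9; cy_2 = 3; cz_2 = 6; cx_3 = 5; cy_3 = 5; cz_3 = 8; cx_4 = 9; cy_4 = 11; cz_4 = 8; h_4 = 3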